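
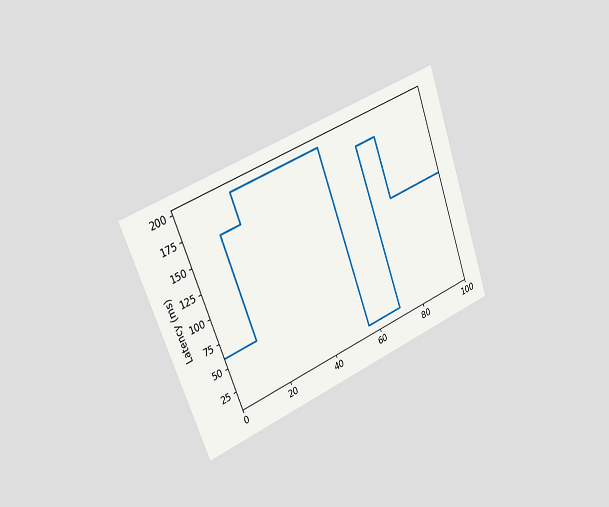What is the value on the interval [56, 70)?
The chart is tilted about 21° counter-clockwise and viewed slightly from the left. On [56, 70) the step sits at 15ms.

15ms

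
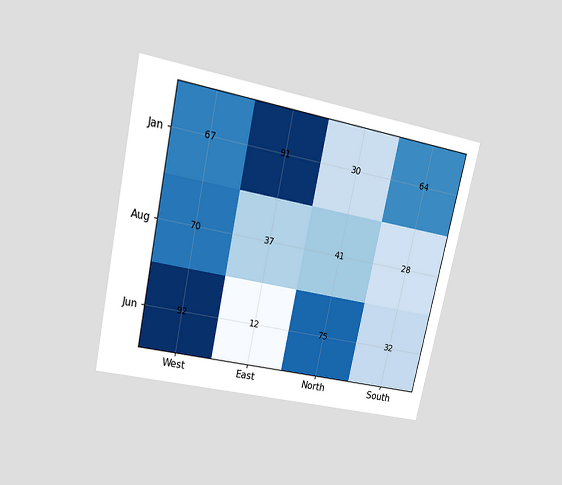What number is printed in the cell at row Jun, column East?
12

The chart is tilted about 12° clockwise and viewed at a slight angle. The (Jun, East) cell reads 12.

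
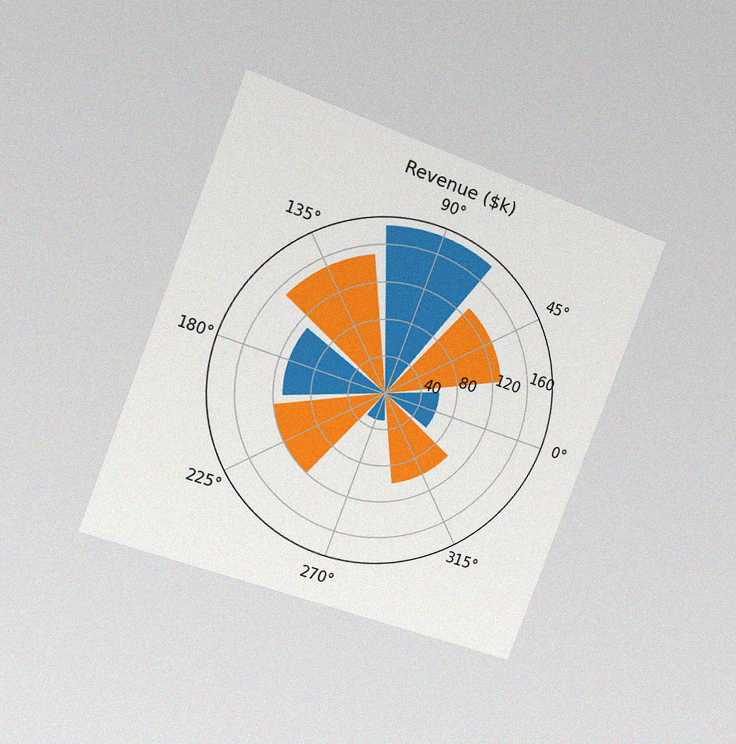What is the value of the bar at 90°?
$180k

The chart is tilted about 21° clockwise and viewed slightly from the left, with some photo noise. The bar at 90° reaches $180k on the radial axis.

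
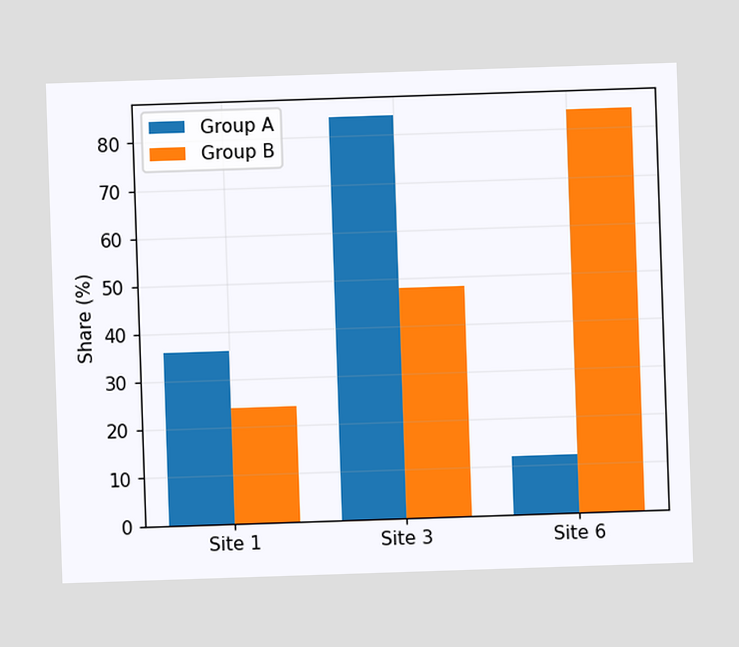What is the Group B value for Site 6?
The Group B bar at Site 6 reaches 84% on the y-axis.

84%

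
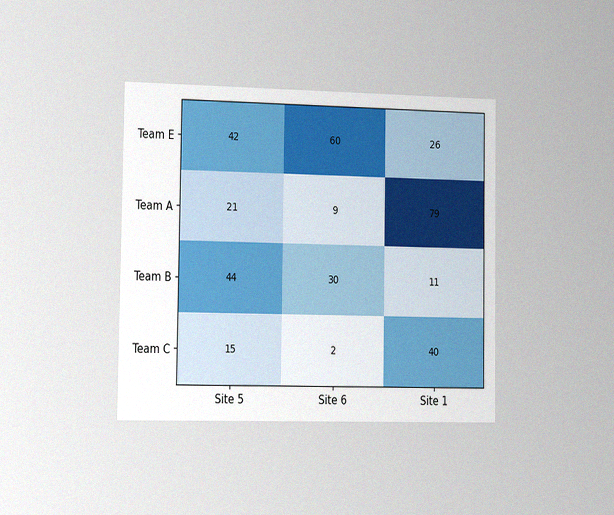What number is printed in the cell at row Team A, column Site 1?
79

The chart is viewed slightly from the left, with some photo noise. The (Team A, Site 1) cell reads 79.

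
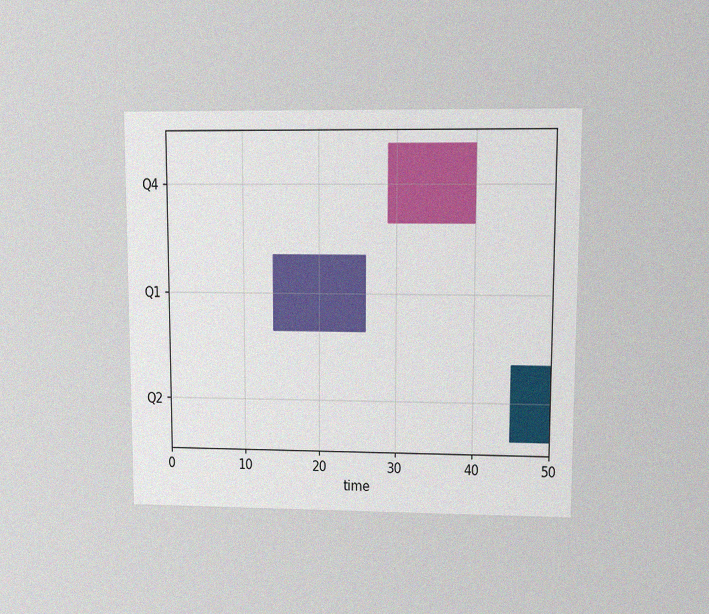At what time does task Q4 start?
29

The chart is viewed at a slight angle, with some photo noise. The Q4 bar begins at t=29.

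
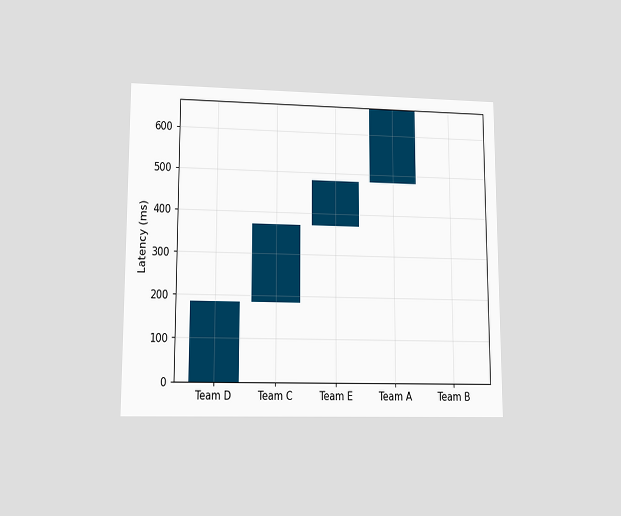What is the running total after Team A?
666ms

The chart is viewed at a slight angle. After Team A the running total reaches 666ms.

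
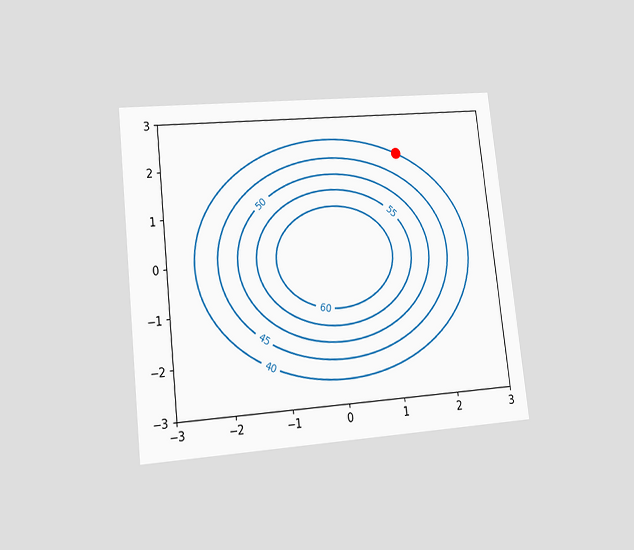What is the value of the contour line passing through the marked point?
40

The chart is tilted about 6° counter-clockwise and viewed at a slight angle. The marked point sits on the contour labelled 40.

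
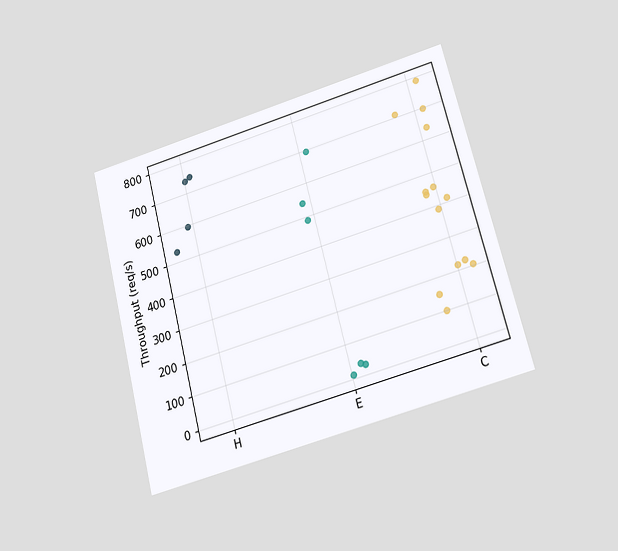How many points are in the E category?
6

The chart is tilted about 14° counter-clockwise and viewed slightly from below. Counting the markers in the E column gives 6.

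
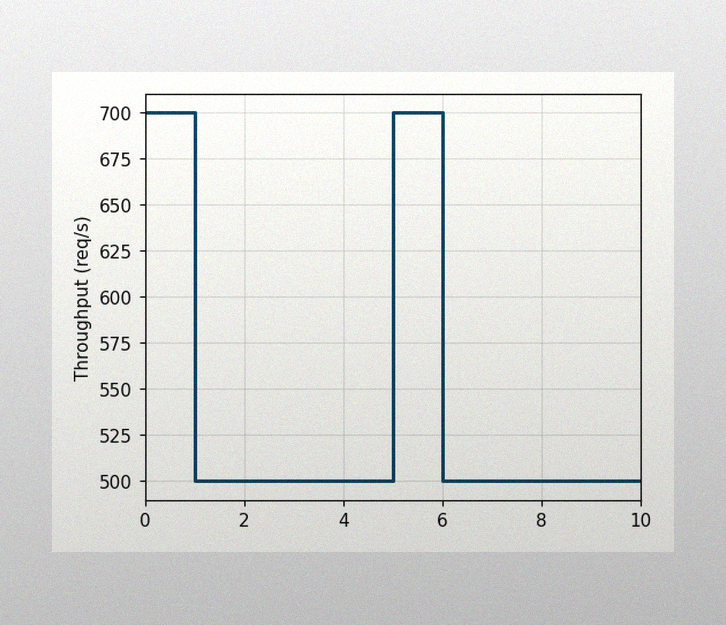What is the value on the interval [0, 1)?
700req/s

The image has some photo noise and uneven lighting. On [0, 1) the step sits at 700req/s.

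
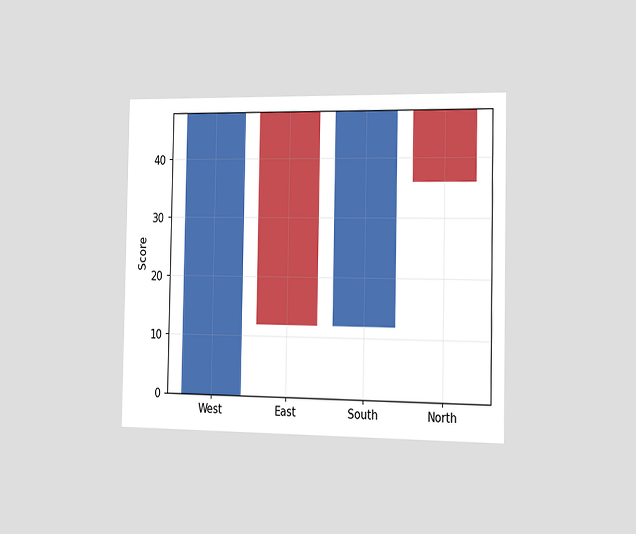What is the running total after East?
12

The chart is viewed slightly from the right. After East the running total reaches 12.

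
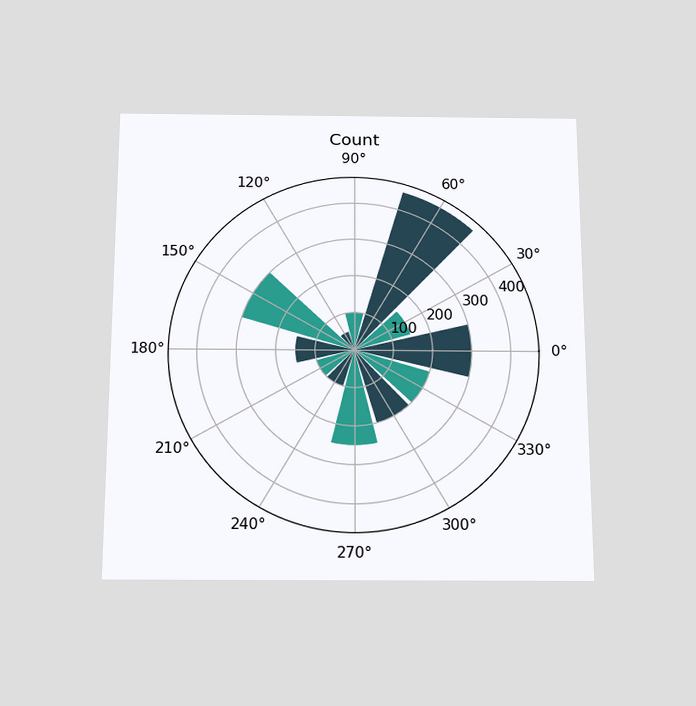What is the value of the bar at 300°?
200

The chart is viewed slightly from below. The bar at 300° reaches 200 on the radial axis.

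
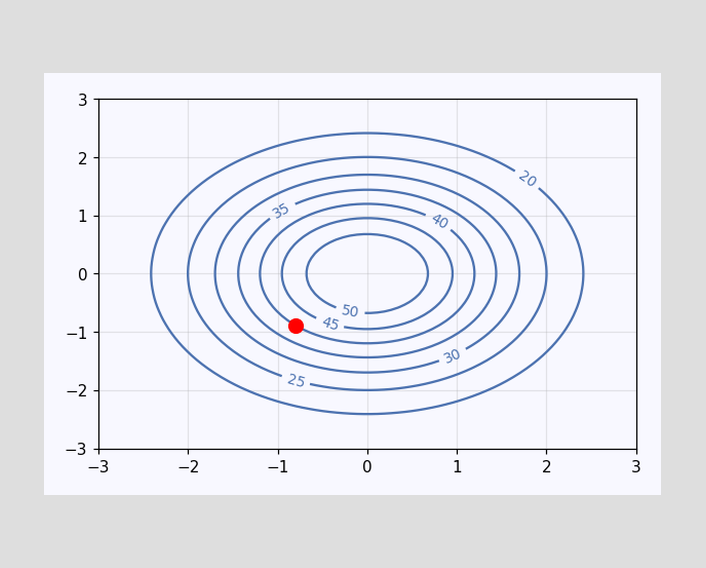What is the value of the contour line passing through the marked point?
40

The marked point sits on the contour labelled 40.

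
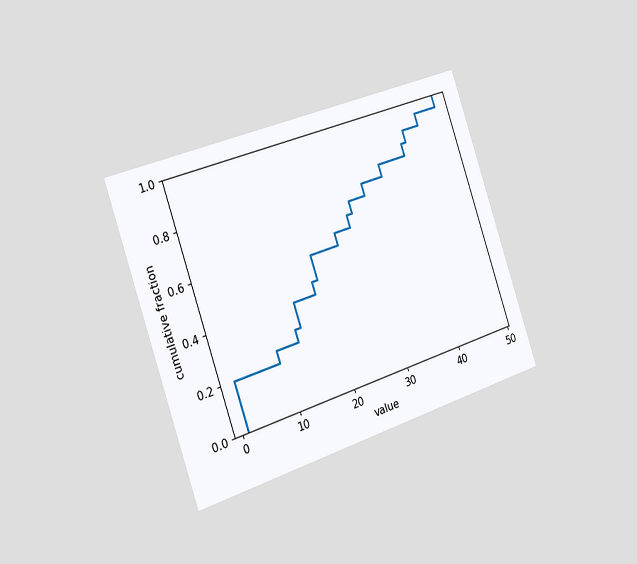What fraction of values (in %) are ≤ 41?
90%

The chart is tilted about 19° counter-clockwise and viewed slightly from the left. At x=41 the ECDF step is at 90%.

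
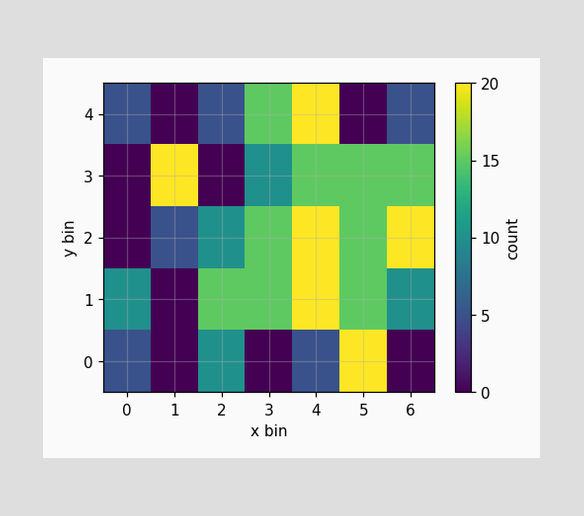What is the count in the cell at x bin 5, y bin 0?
Matching the cell (5, 0) against the colorbar gives 20.

20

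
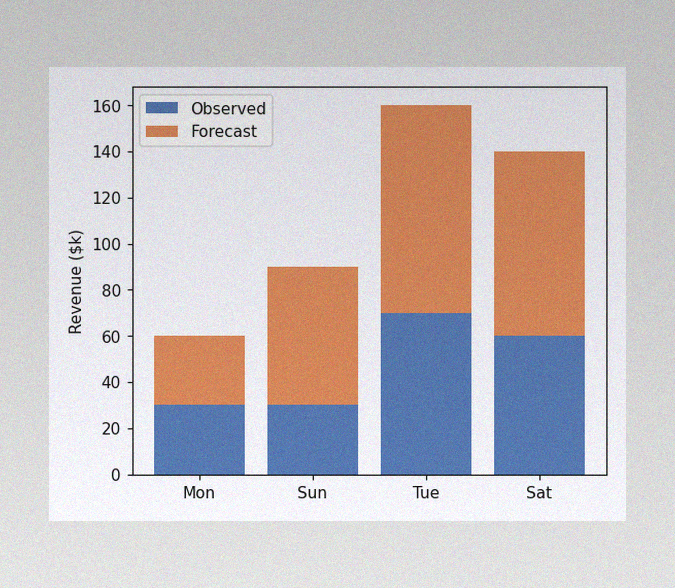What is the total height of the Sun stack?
$90k

The image has some photo noise and uneven lighting. The Sun stack's top reaches $90k on the y-axis.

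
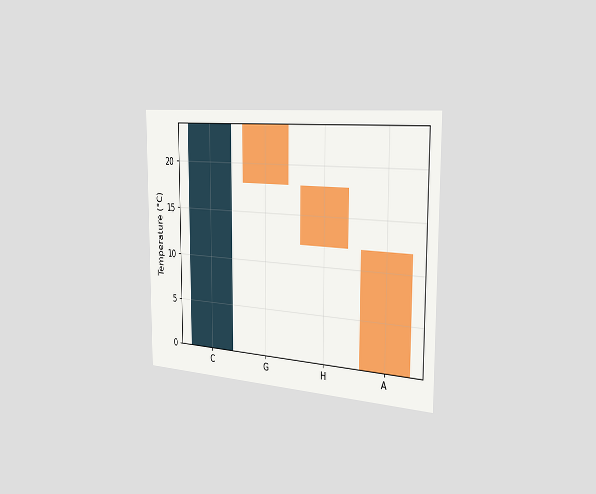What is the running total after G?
18°C

The chart is viewed slightly from the right. After G the running total reaches 18°C.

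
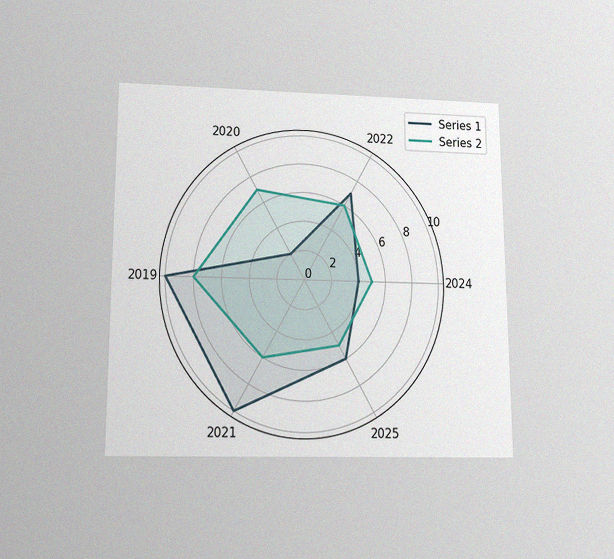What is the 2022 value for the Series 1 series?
The chart is viewed slightly from below, with some photo noise. On the 2022 axis, Series 1 reaches 7.

7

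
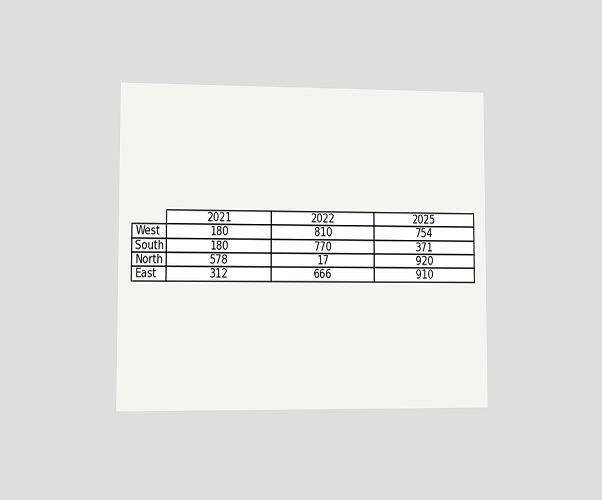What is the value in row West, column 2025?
The chart is viewed at a slight angle. The (West, 2025) cell reads 754.

754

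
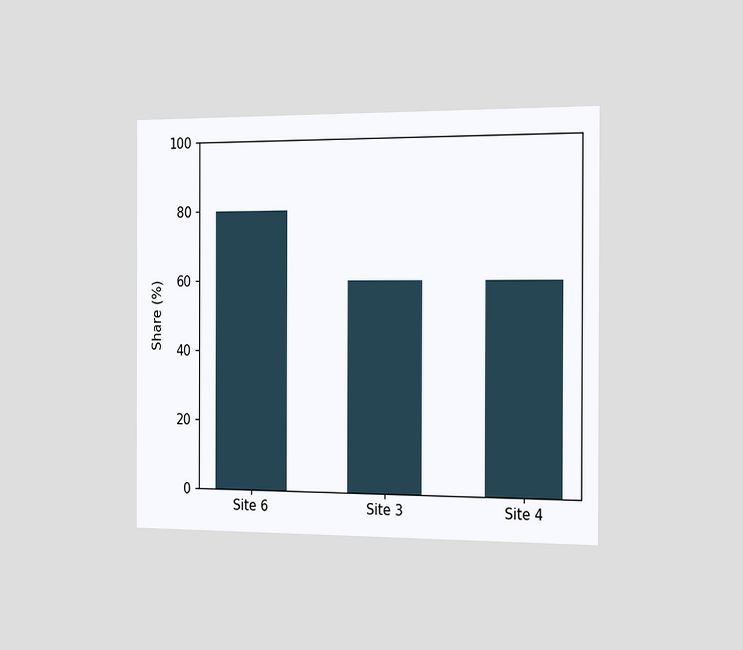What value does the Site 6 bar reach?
The chart is viewed slightly from the right. Reading along the chart's y-axis, the Site 6 bar reaches 80%.

80%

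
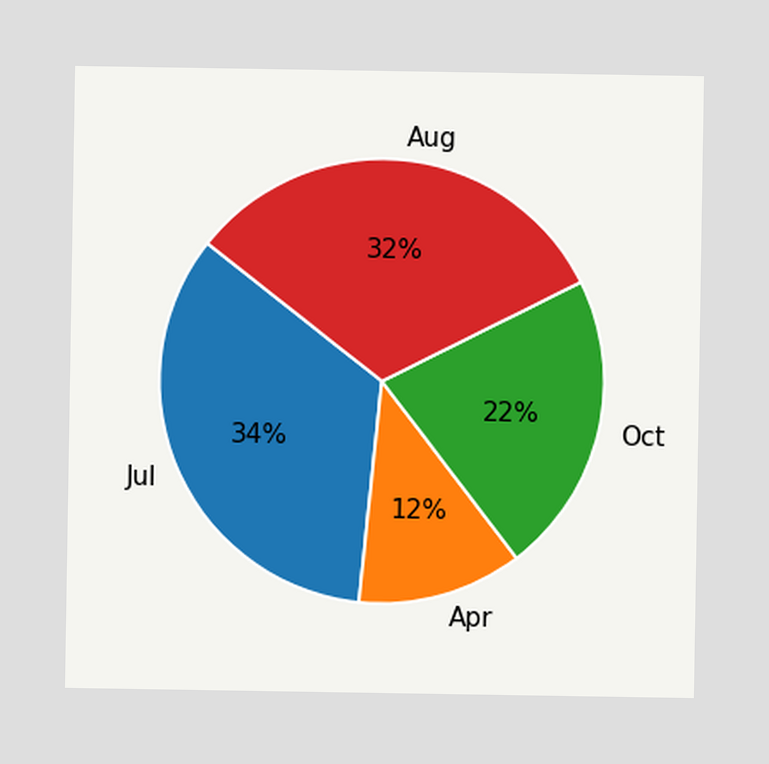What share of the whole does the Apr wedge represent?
The Apr slice takes up 12% of the pie.

12%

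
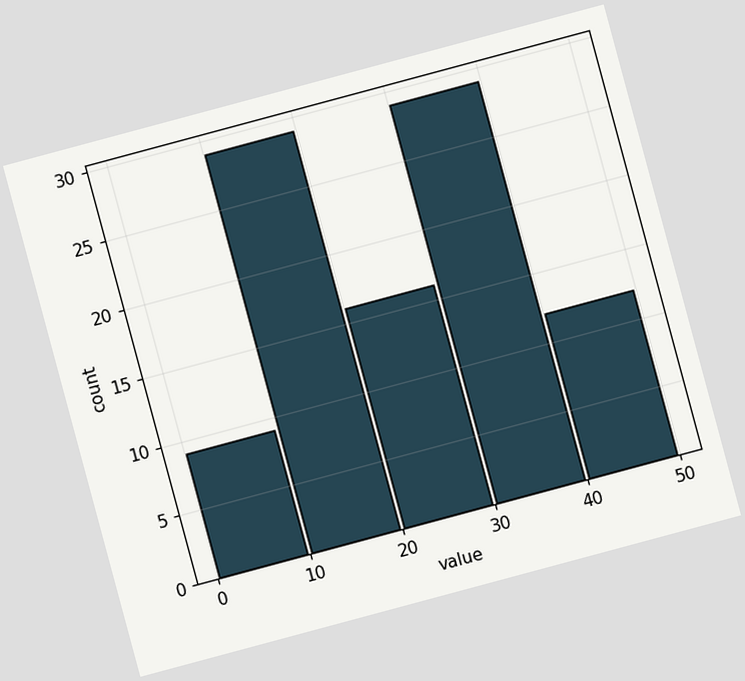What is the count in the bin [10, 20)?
The chart is tilted about 15° counter-clockwise. The [10, 20) bin has height 29.

29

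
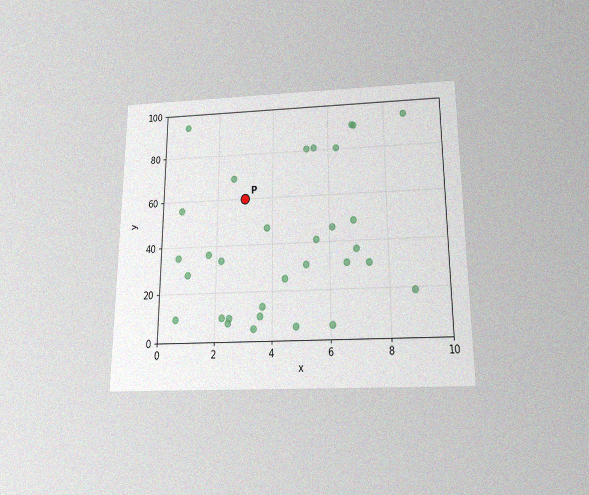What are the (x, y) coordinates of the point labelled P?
(3, 60)

The chart is viewed slightly from below, with some photo noise. Following the gridlines from P to each axis, P sits at (3, 60).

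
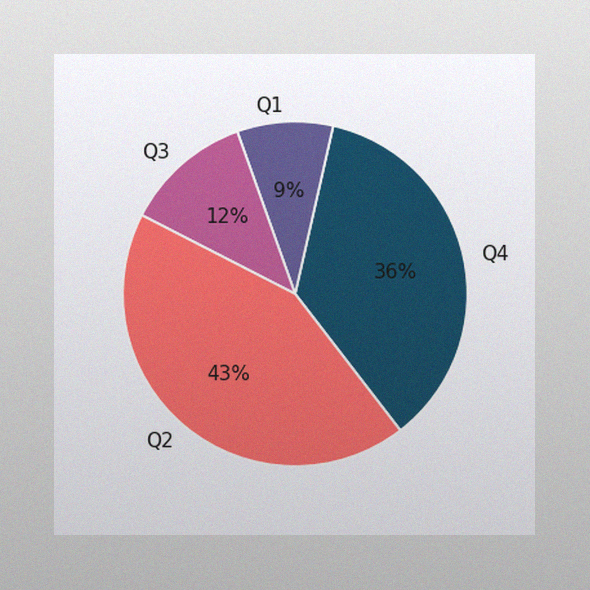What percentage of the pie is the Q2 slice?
The image has some photo noise and uneven lighting. The Q2 slice takes up 43% of the pie.

43%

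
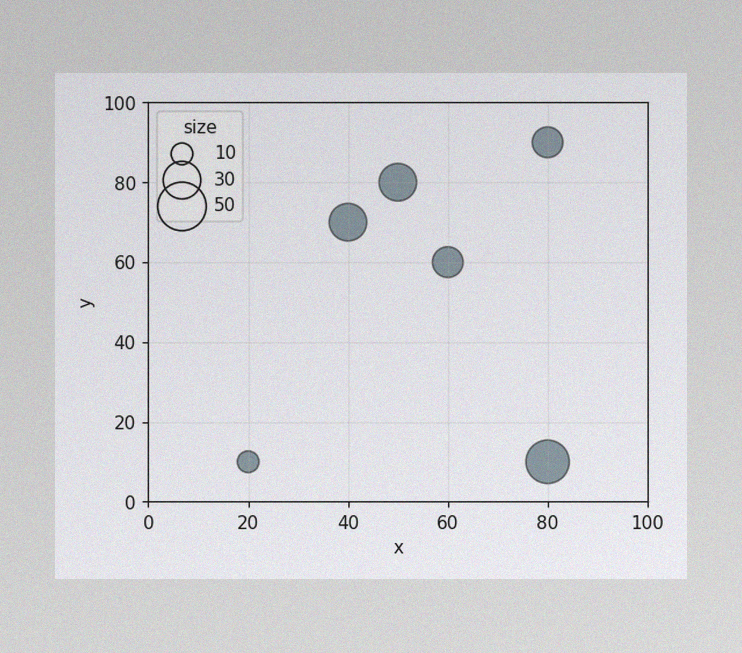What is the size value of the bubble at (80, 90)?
The image has some photo noise and uneven lighting. Matching the bubble at (80, 90) against the size legend gives 20.

20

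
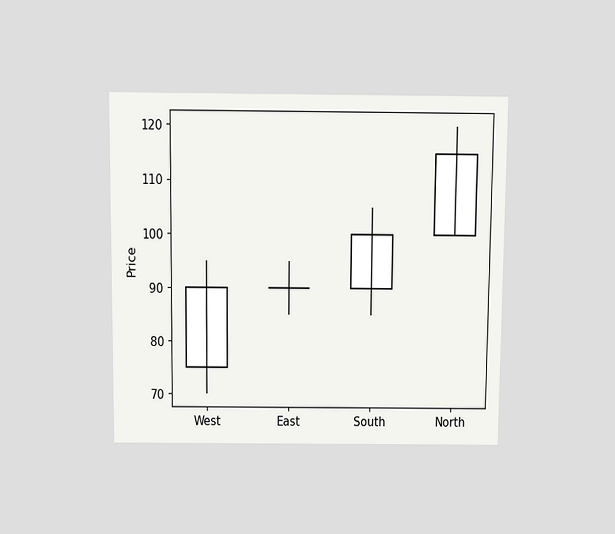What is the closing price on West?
The chart is viewed slightly from above. The West candle closes at 90.

90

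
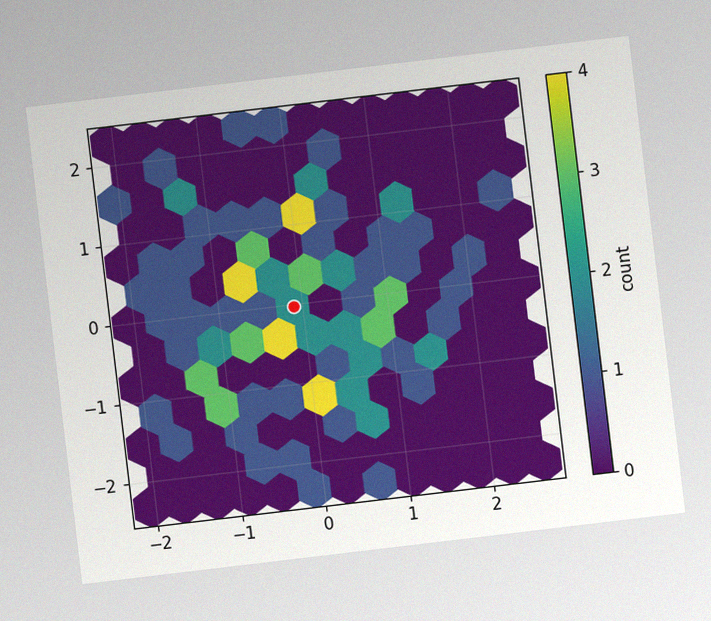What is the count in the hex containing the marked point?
The chart is tilted about 7° counter-clockwise, with some photo noise. The marked hex reads 2 on the colorbar.

2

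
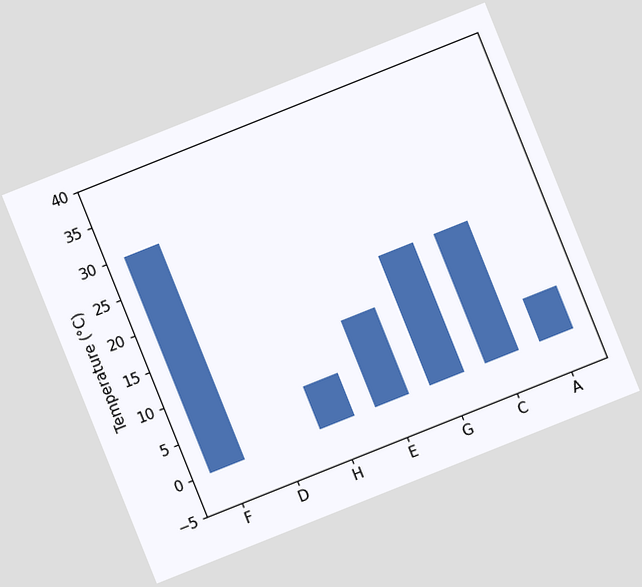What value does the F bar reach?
30°C

The chart is tilted about 22° counter-clockwise. Reading along the chart's y-axis, the F bar reaches 30°C.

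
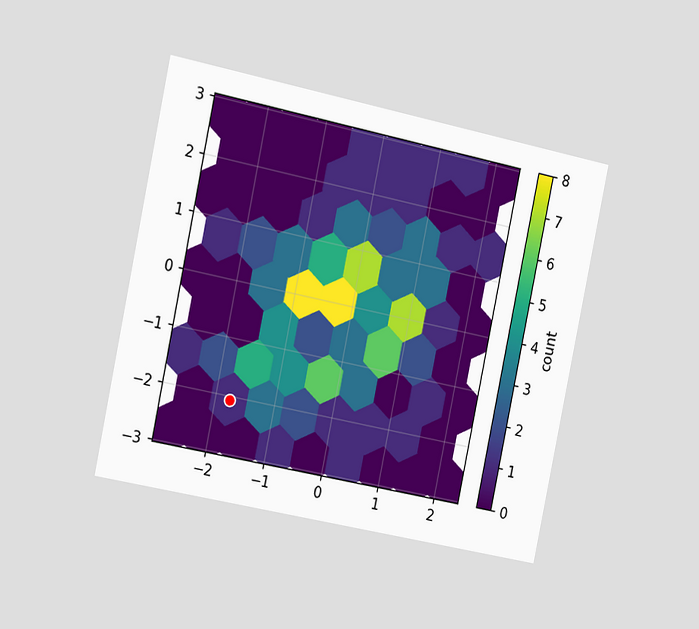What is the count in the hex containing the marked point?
1

The chart is tilted about 12° clockwise and viewed slightly from the left. The marked hex reads 1 on the colorbar.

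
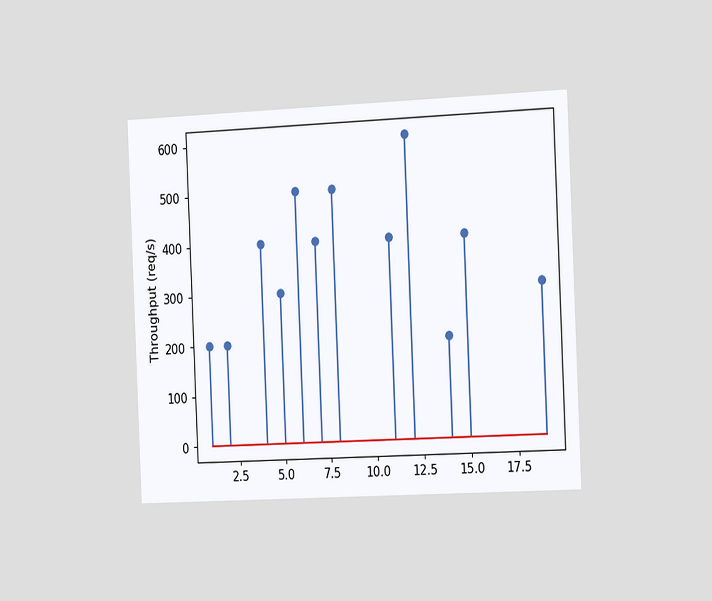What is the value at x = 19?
The chart is tilted about 3° counter-clockwise and viewed slightly from the right. The stem at x=19 reaches 300req/s.

300req/s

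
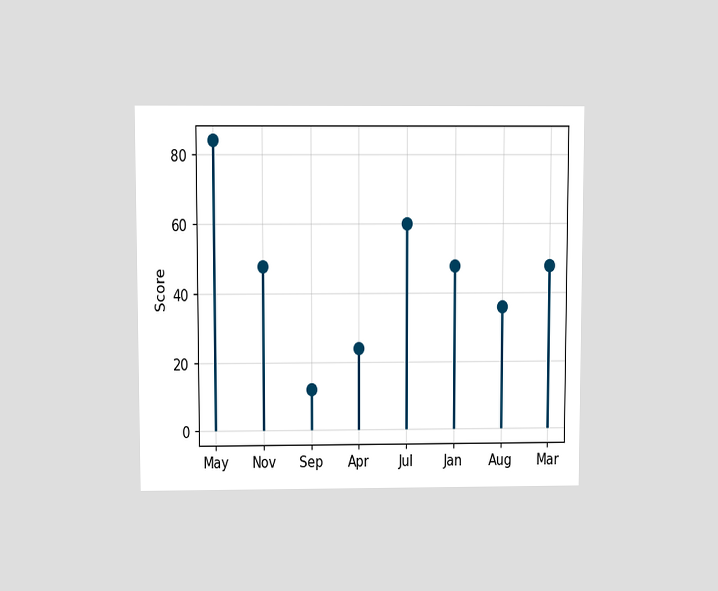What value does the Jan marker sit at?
The chart is viewed slightly from above. The Jan marker sits at 48.

48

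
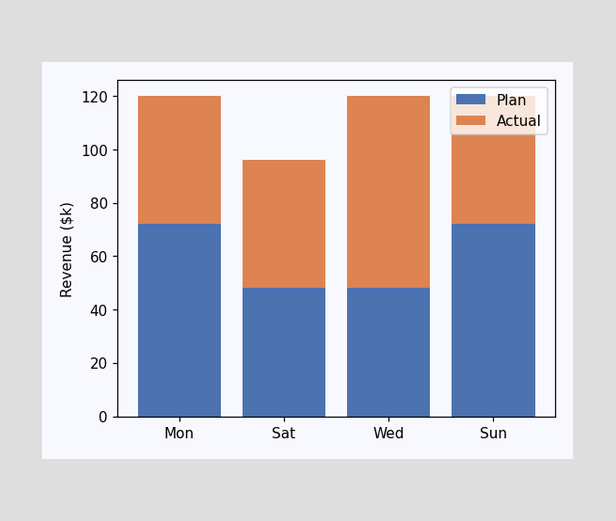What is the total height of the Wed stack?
The Wed stack's top reaches $120k on the y-axis.

$120k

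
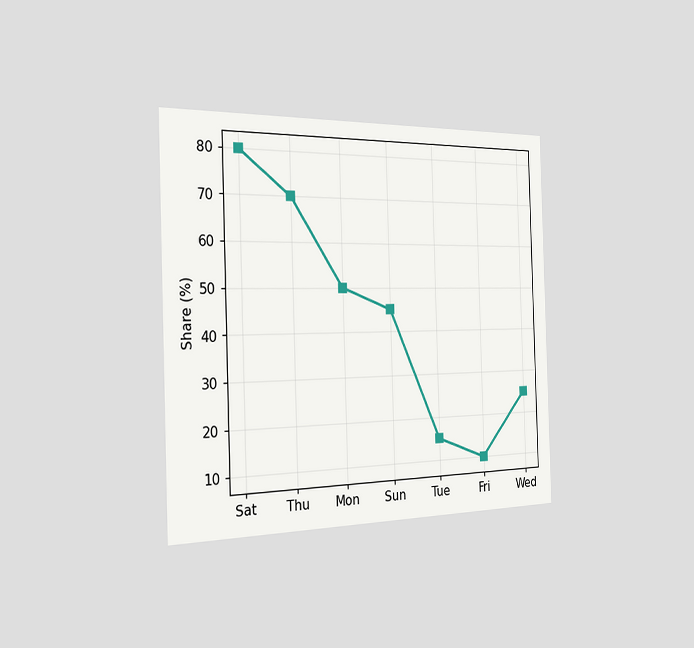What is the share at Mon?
50%

The chart is viewed slightly from the left. At Mon, the line is at 50%.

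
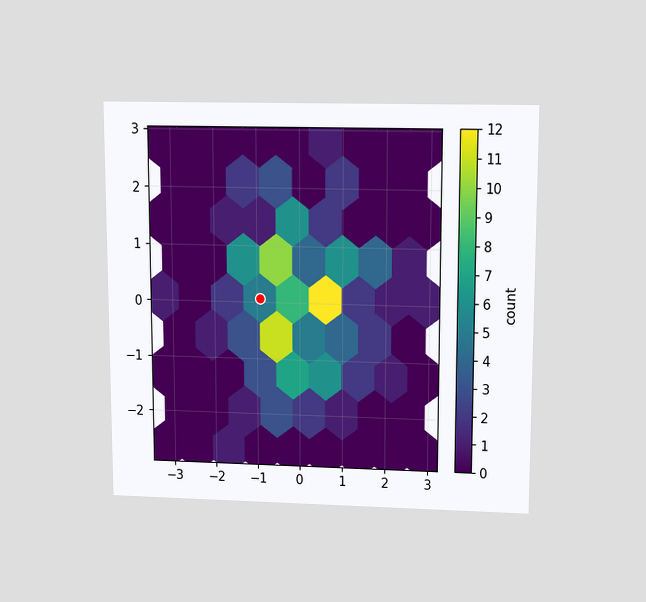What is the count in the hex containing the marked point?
5

The chart is viewed slightly from above. The marked hex reads 5 on the colorbar.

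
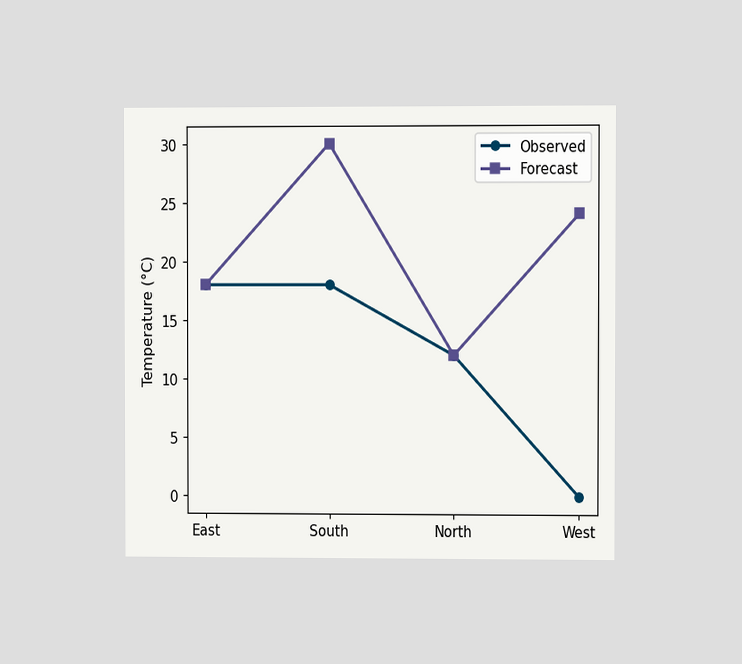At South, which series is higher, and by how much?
Forecast, by 12°C

The chart is viewed at a slight angle. At South, Forecast sits above the other line by 12°C.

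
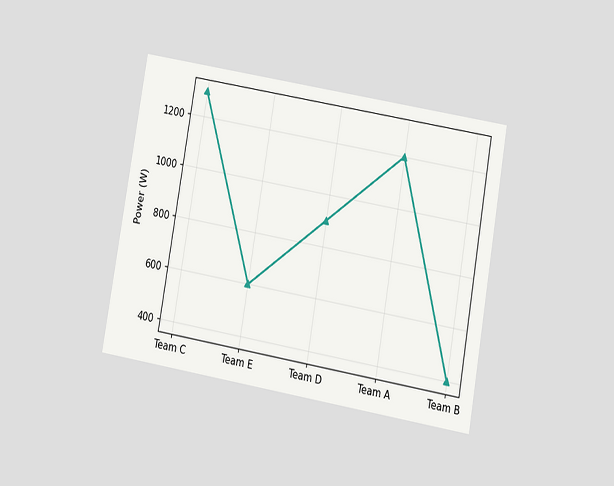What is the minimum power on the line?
400W

The chart is tilted about 10° clockwise and viewed slightly from below. The lowest point is at Team B, and reading across to the y-axis gives 400W.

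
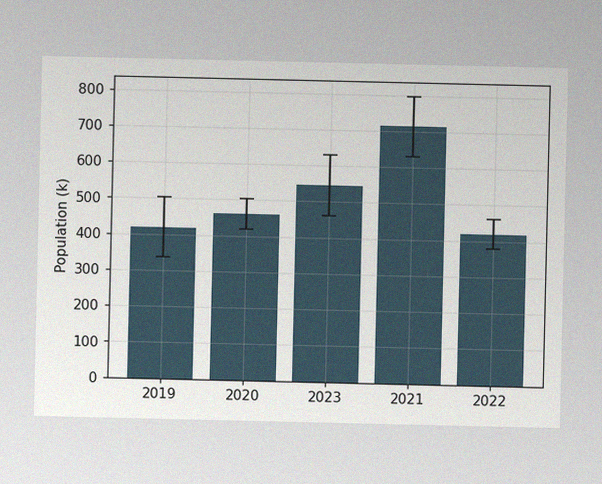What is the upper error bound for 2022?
The image has some photo noise and uneven lighting. The 2022 bar's upper whisker reaches 462k.

462k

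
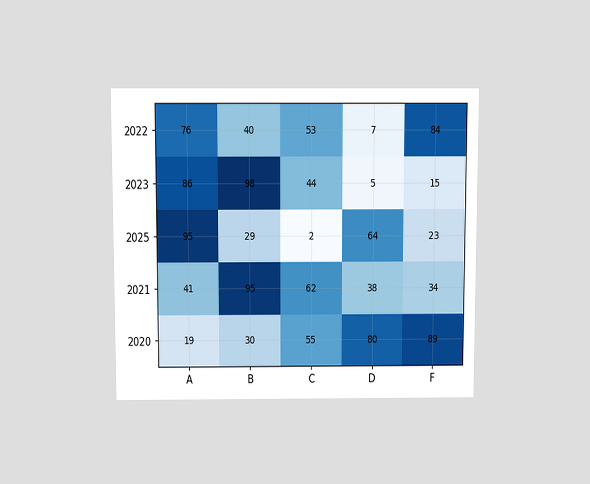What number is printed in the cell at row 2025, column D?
The chart is viewed slightly from above. The (2025, D) cell reads 64.

64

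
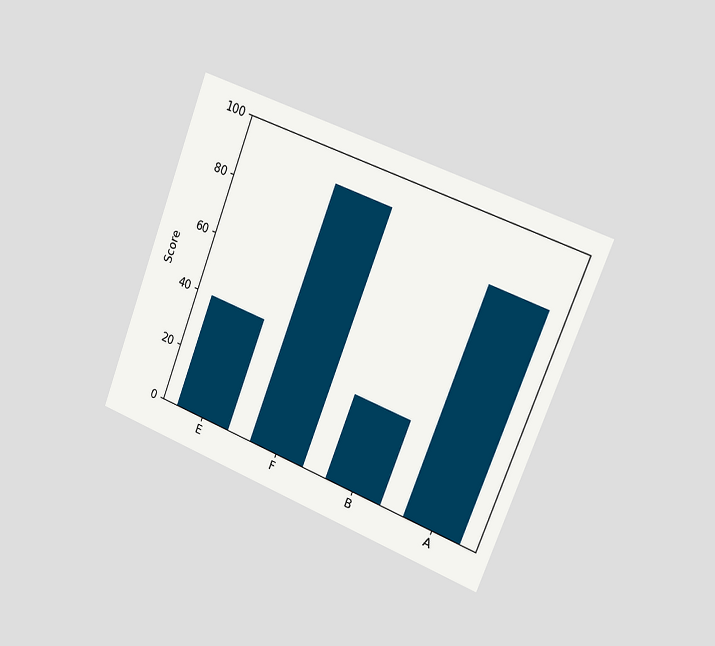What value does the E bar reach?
40

The chart is tilted about 21° clockwise and viewed slightly from the right. Reading along the chart's y-axis, the E bar reaches 40.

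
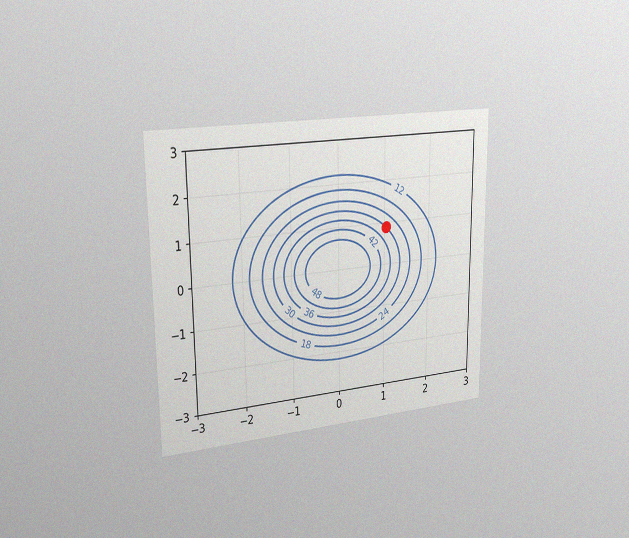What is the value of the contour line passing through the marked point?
30

The chart is viewed slightly from the left, with some photo noise. The marked point sits on the contour labelled 30.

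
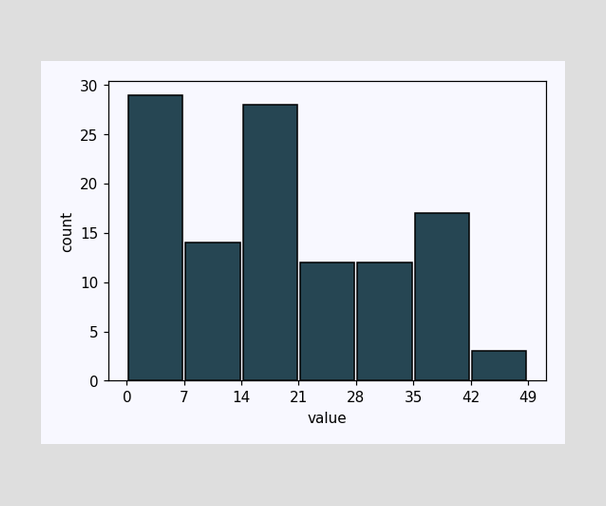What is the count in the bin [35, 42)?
The [35, 42) bin has height 17.

17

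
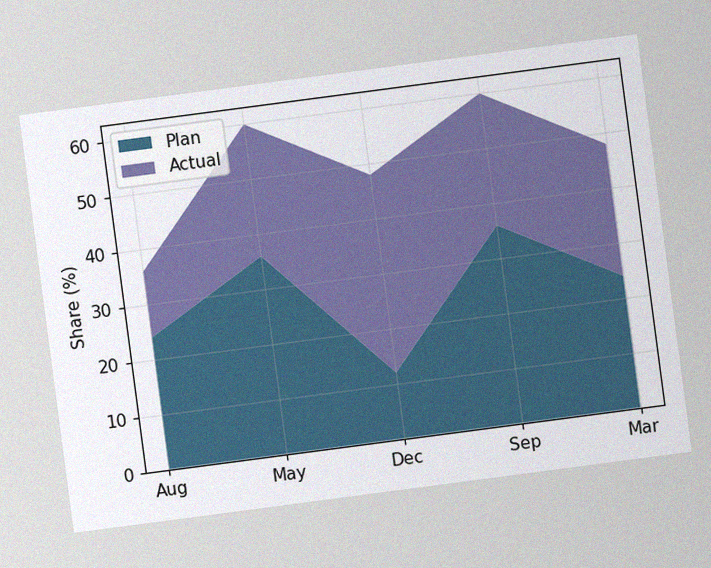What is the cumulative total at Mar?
48%

The chart is tilted about 7° counter-clockwise, with some photo noise. The stacked total at Mar reaches 48%.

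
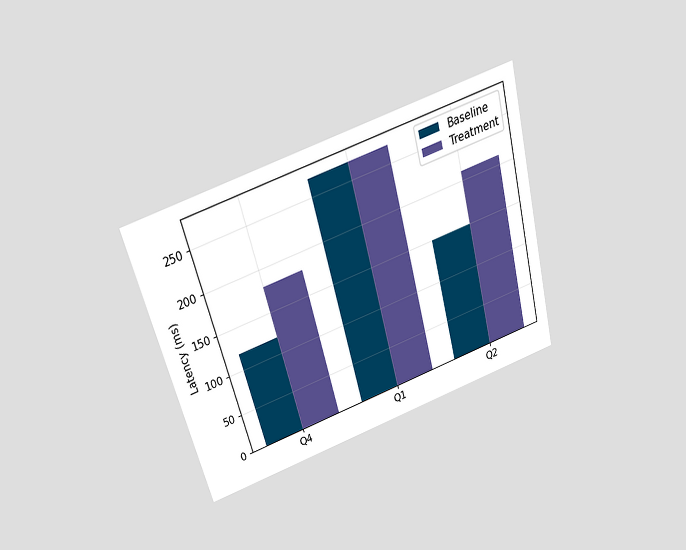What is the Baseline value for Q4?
The chart is tilted about 15° counter-clockwise and viewed slightly from above. The Baseline bar at Q4 reaches 120ms on the y-axis.

120ms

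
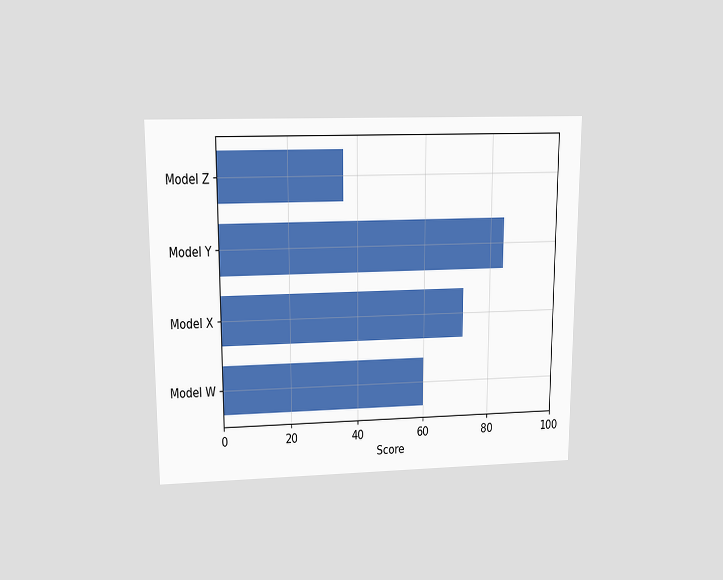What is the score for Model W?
60

The chart is viewed slightly from above. Reading along the chart's x-axis, the Model W bar reaches 60.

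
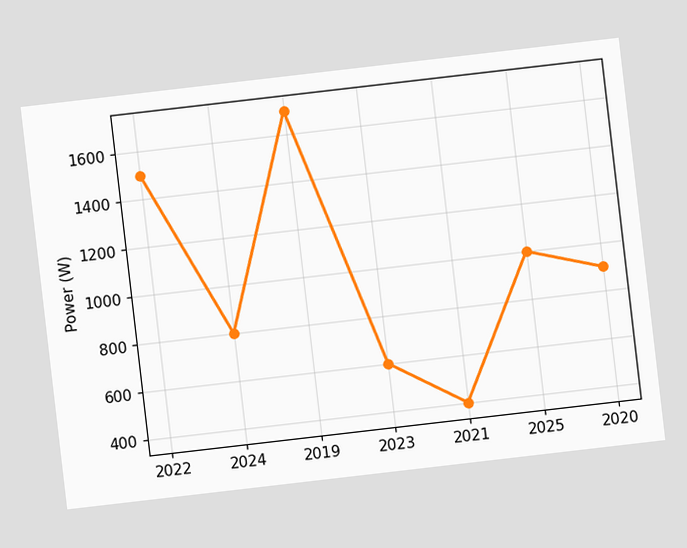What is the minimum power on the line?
The chart is tilted about 7° counter-clockwise. The lowest point is at 2021, and reading across to the y-axis gives 400W.

400W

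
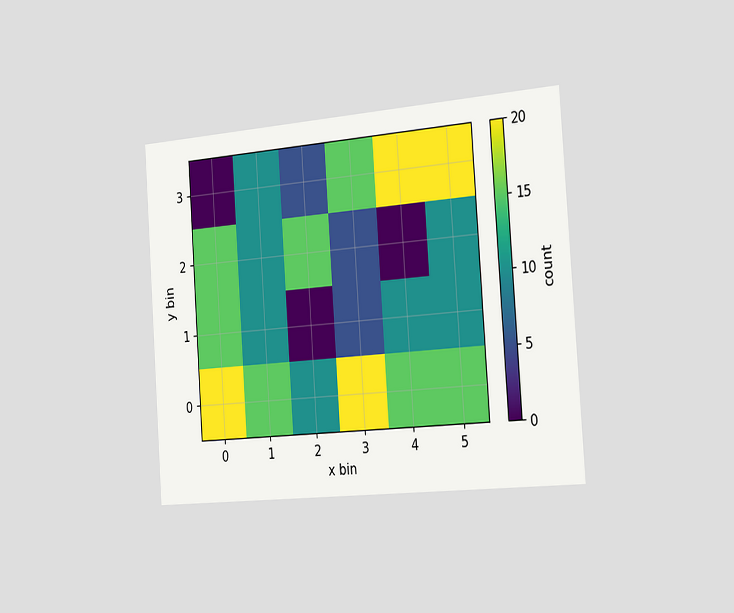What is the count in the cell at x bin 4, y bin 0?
The chart is tilted about 4° counter-clockwise and viewed slightly from the right. Matching the cell (4, 0) against the colorbar gives 15.

15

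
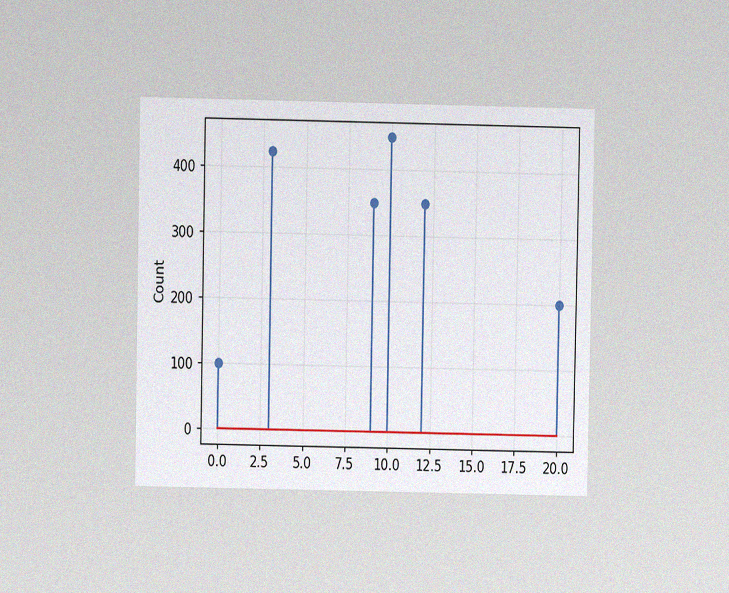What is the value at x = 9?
The chart is viewed at a slight angle, with some photo noise. The stem at x=9 reaches 350.

350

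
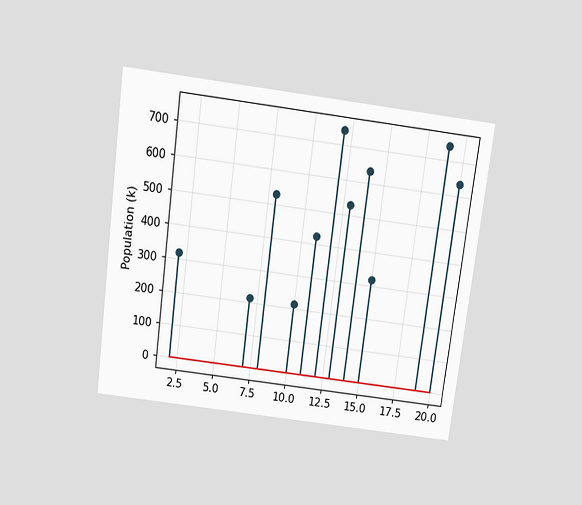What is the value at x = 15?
The chart is tilted about 7° clockwise and viewed slightly from above. The stem at x=15 reaches 318k.

318k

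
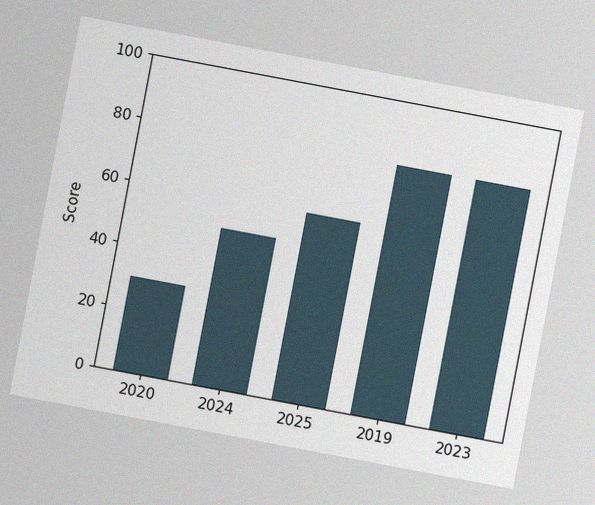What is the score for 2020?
30

The chart is tilted about 11° clockwise, with some photo noise. Reading along the chart's y-axis, the 2020 bar reaches 30.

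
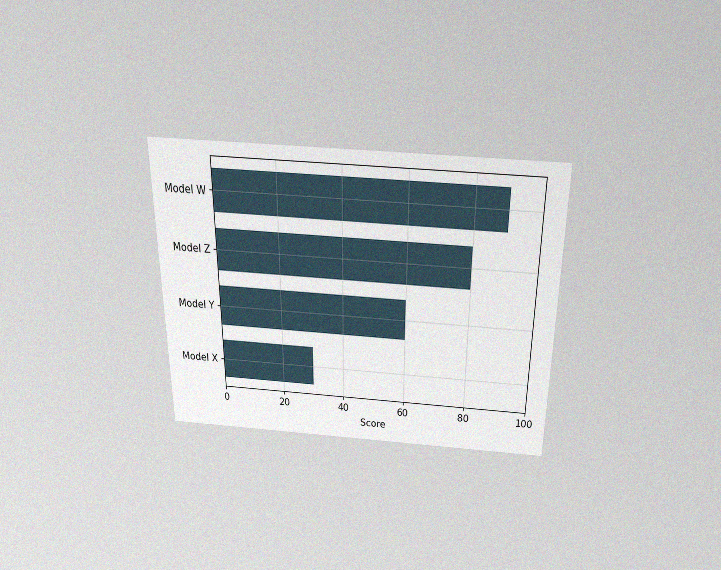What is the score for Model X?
The chart is viewed slightly from above, with some photo noise. Reading along the chart's x-axis, the Model X bar reaches 30.

30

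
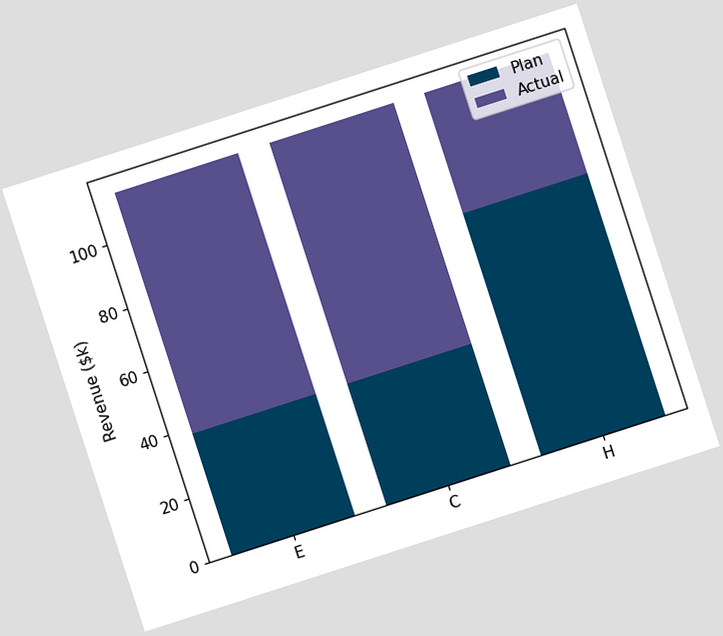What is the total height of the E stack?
$114k

The chart is tilted about 18° counter-clockwise. The E stack's top reaches $114k on the y-axis.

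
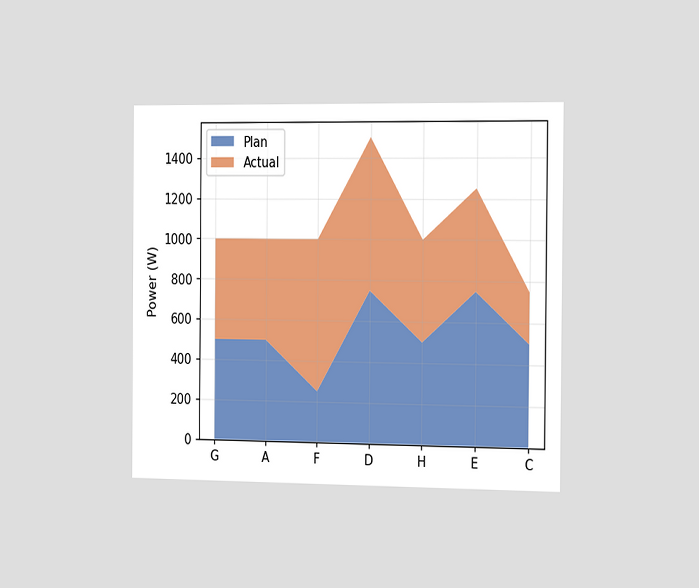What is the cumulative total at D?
The chart is viewed slightly from the right. The stacked total at D reaches 1500W.

1500W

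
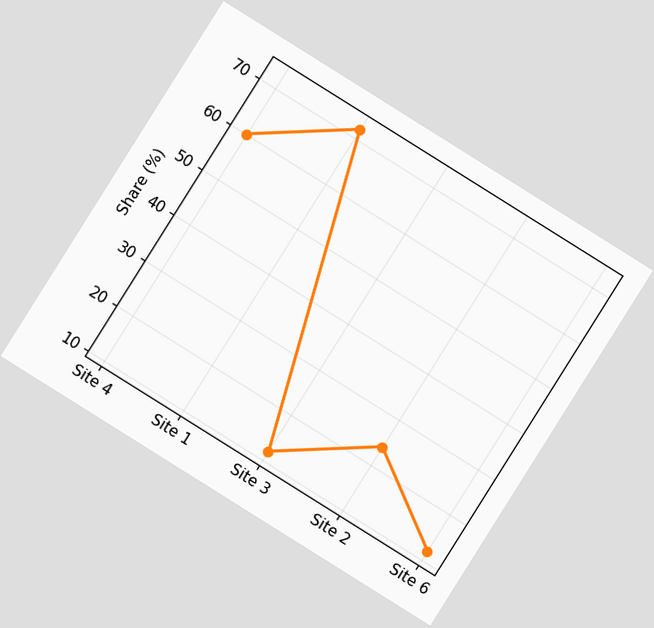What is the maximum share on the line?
The chart is tilted about 32° clockwise. The highest point is at Site 1, and reading across to the y-axis gives 72%.

72%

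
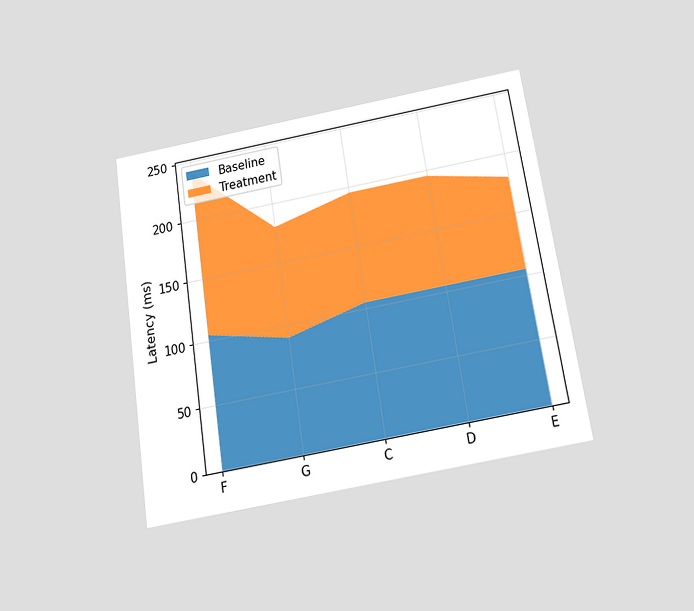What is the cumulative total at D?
The chart is tilted about 9° counter-clockwise and viewed slightly from below. The stacked total at D reaches 195ms.

195ms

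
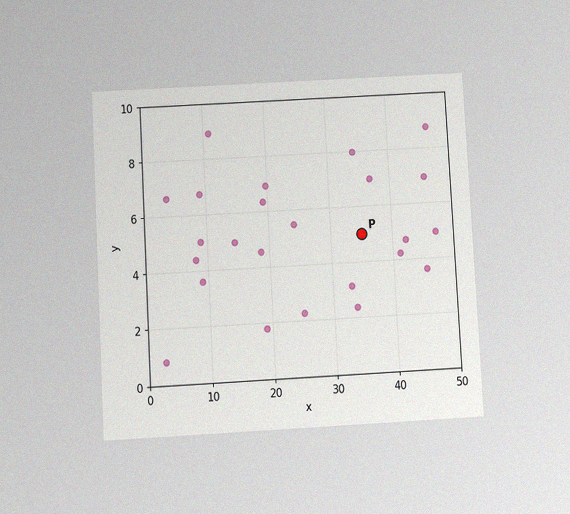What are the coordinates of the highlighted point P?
(35, 5)

The chart is tilted about 3° counter-clockwise and viewed at a slight angle, with some photo noise. Following the gridlines from P to each axis, P sits at (35, 5).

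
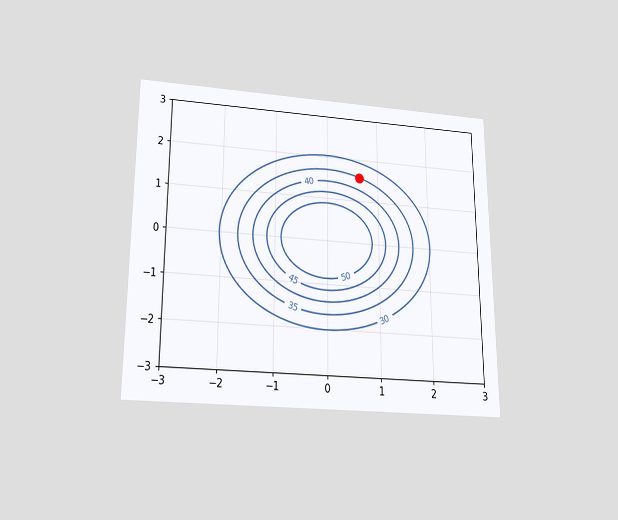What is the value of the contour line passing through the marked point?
The chart is viewed slightly from below. The marked point sits on the contour labelled 35.

35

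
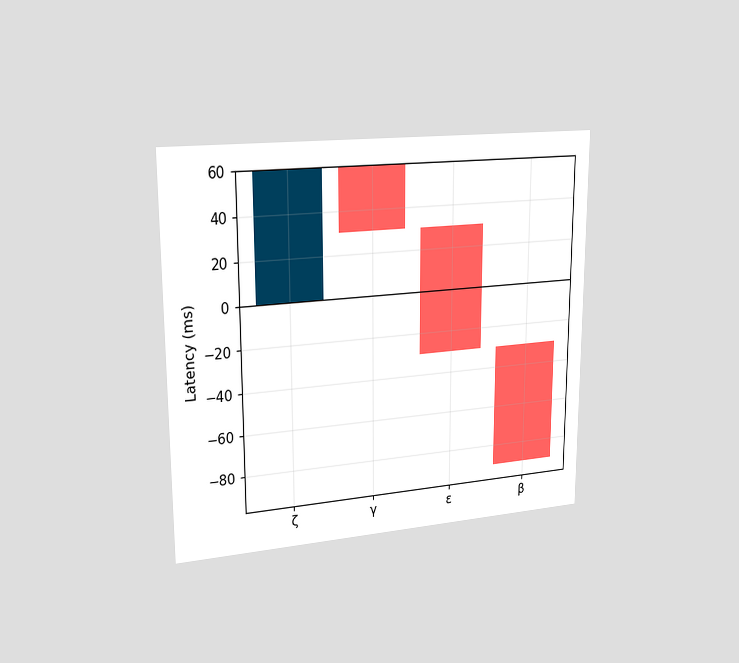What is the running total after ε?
The chart is viewed slightly from the left. After ε the running total reaches -30ms.

-30ms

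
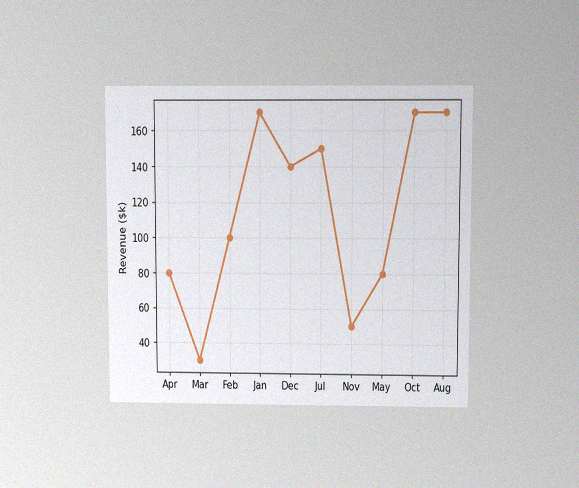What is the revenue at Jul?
The chart is viewed slightly from above, with some photo noise. At Jul, the line is at $150k.

$150k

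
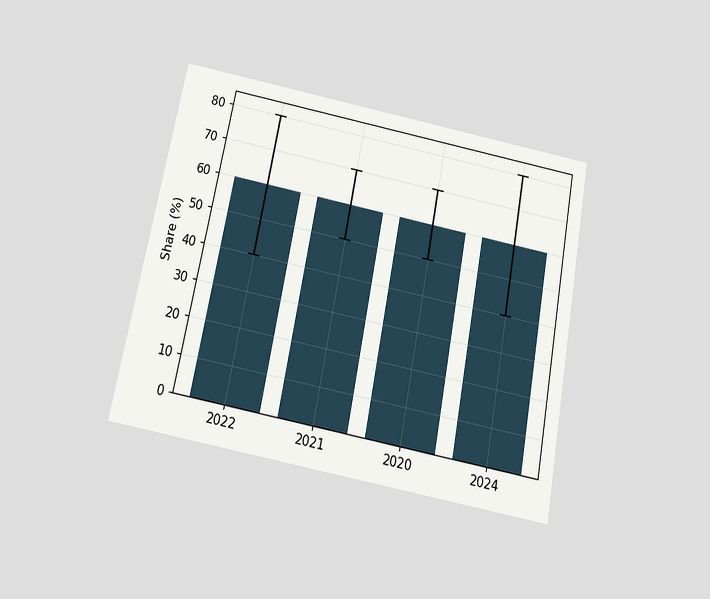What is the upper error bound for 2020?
70%

The chart is tilted about 11° clockwise and viewed slightly from below. The 2020 bar's upper whisker reaches 70%.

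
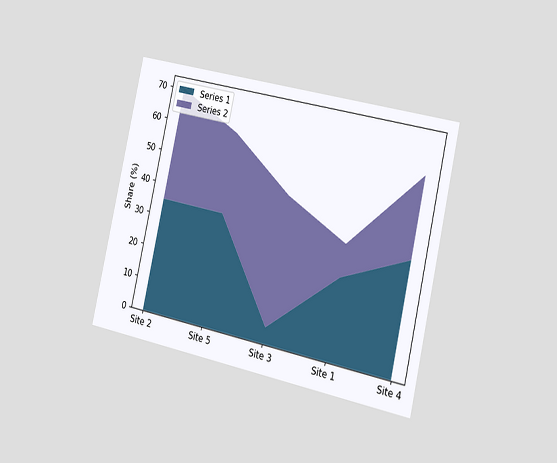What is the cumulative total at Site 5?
The chart is tilted about 12° clockwise and viewed slightly from the right. The stacked total at Site 5 reaches 60%.

60%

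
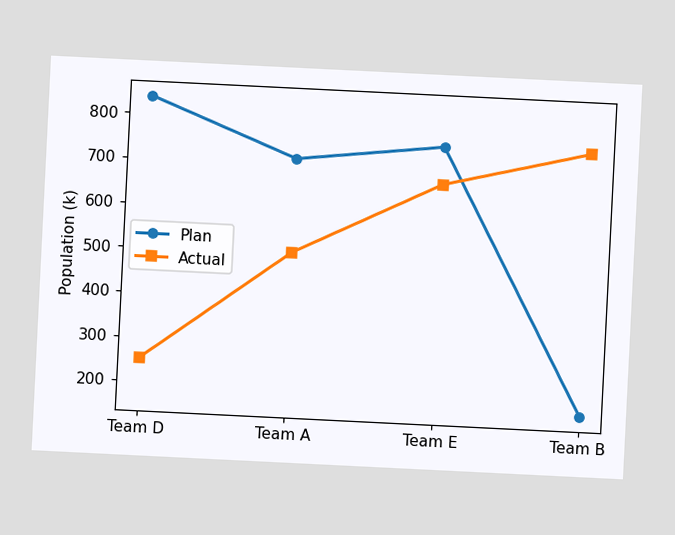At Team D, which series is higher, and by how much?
Plan, by 588k

The chart is tilted about 3° clockwise. At Team D, Plan sits above the other line by 588k.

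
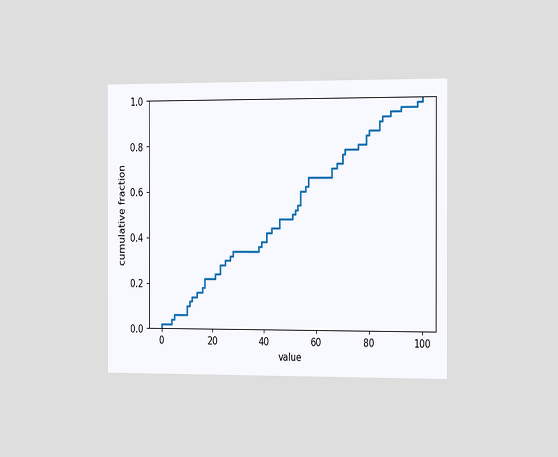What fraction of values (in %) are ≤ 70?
The chart is viewed slightly from the right. At x=70 the ECDF step is at 76%.

76%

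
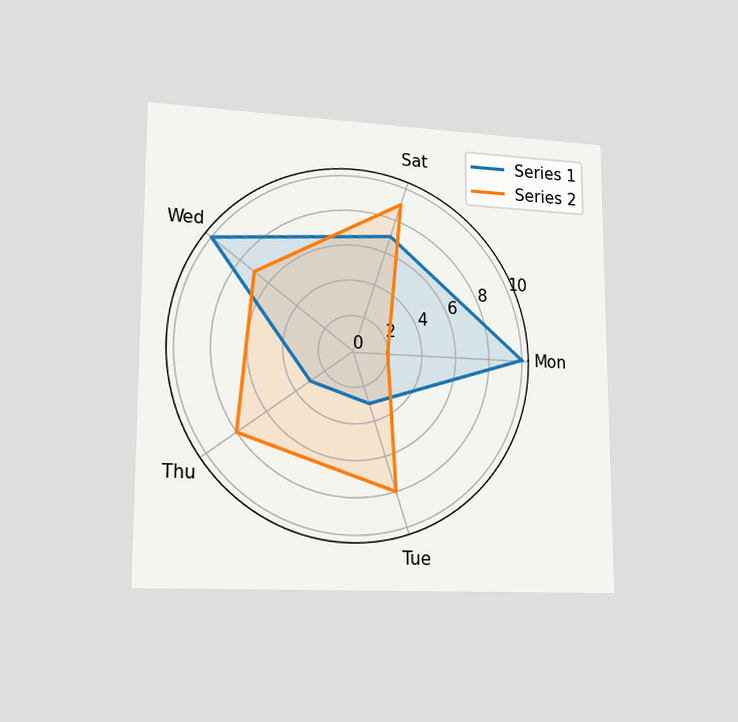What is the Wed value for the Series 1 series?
10

The chart is viewed slightly from the left. On the Wed axis, Series 1 reaches 10.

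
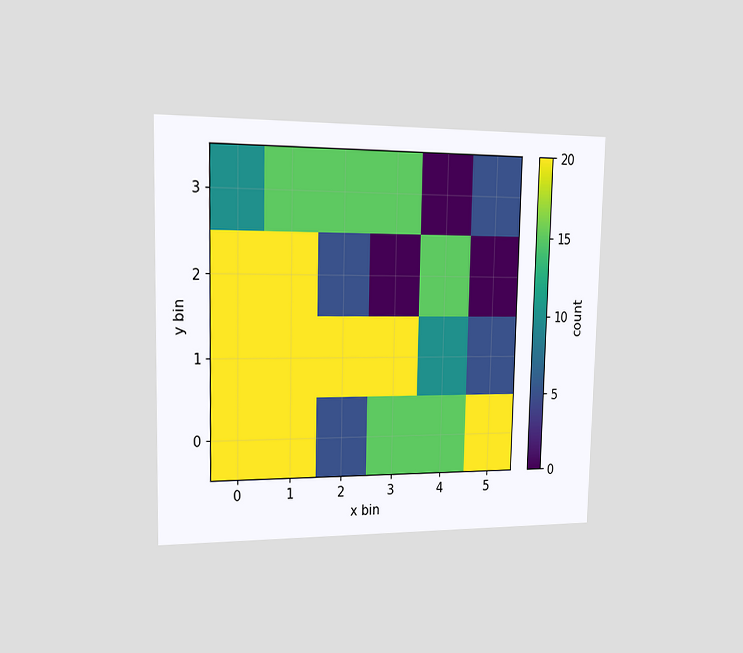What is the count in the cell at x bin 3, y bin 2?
0

The chart is viewed slightly from the left. Matching the cell (3, 2) against the colorbar gives 0.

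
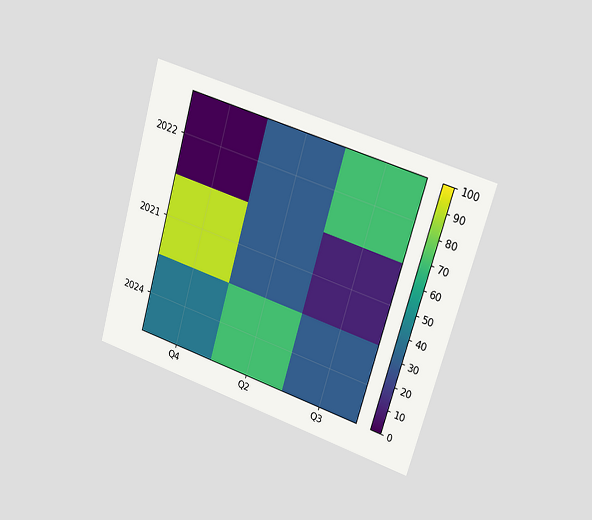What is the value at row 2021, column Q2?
The chart is tilted about 16° clockwise and viewed slightly from the right. Matching cell (2021, Q2) against the colorbar gives 30.

30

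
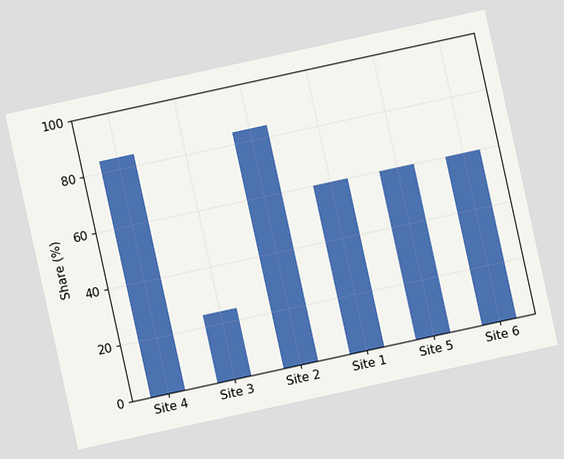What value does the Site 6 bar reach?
60%

The chart is tilted about 12° counter-clockwise. Reading along the chart's y-axis, the Site 6 bar reaches 60%.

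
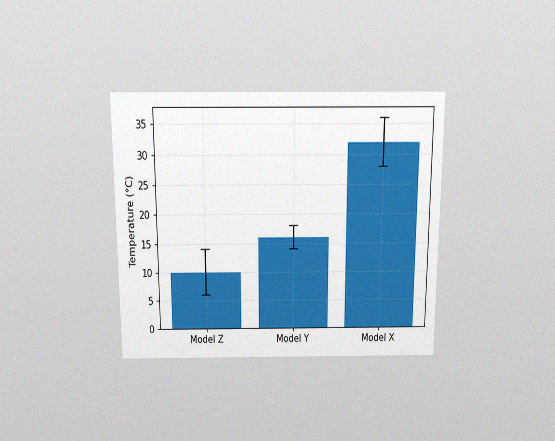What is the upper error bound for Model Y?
18°C

The chart is viewed slightly from above, with some photo noise. The Model Y bar's upper whisker reaches 18°C.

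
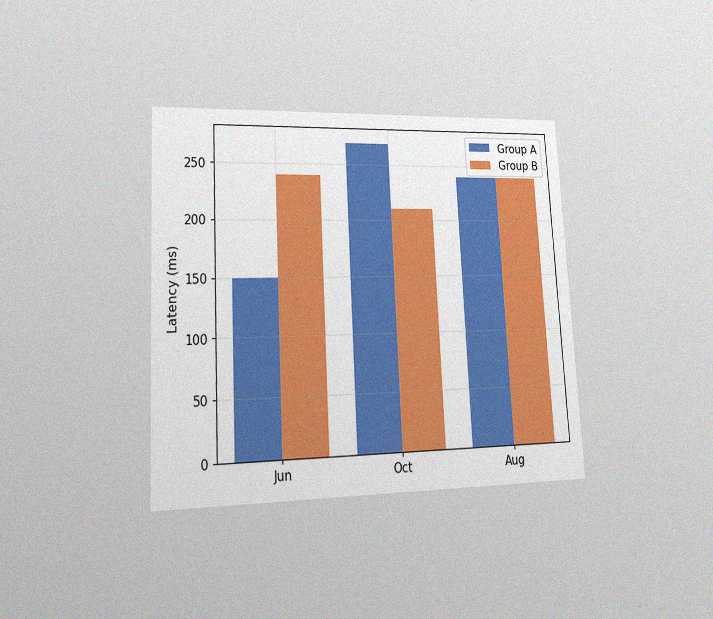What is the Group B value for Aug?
The chart is tilted about 3° counter-clockwise and viewed at a slight angle, with some photo noise. The Group B bar at Aug reaches 240ms on the y-axis.

240ms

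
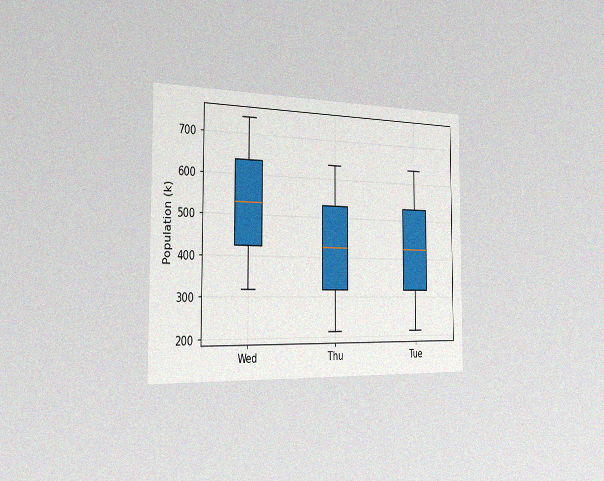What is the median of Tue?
The chart is viewed slightly from the left, with some photo noise. The median line in the Tue box sits at 424k.

424k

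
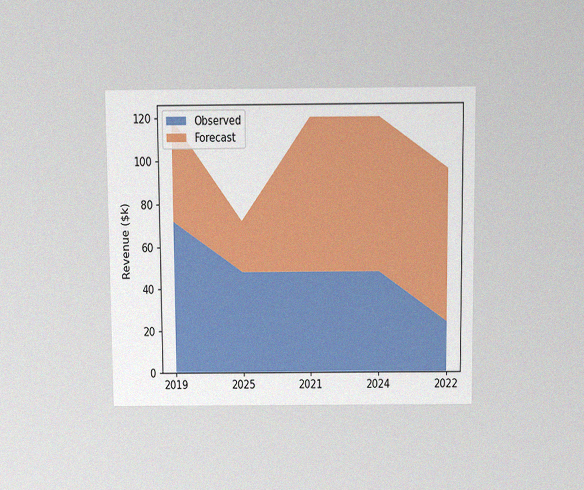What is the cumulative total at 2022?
$96k

The chart is viewed slightly from above, with some photo noise. The stacked total at 2022 reaches $96k.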